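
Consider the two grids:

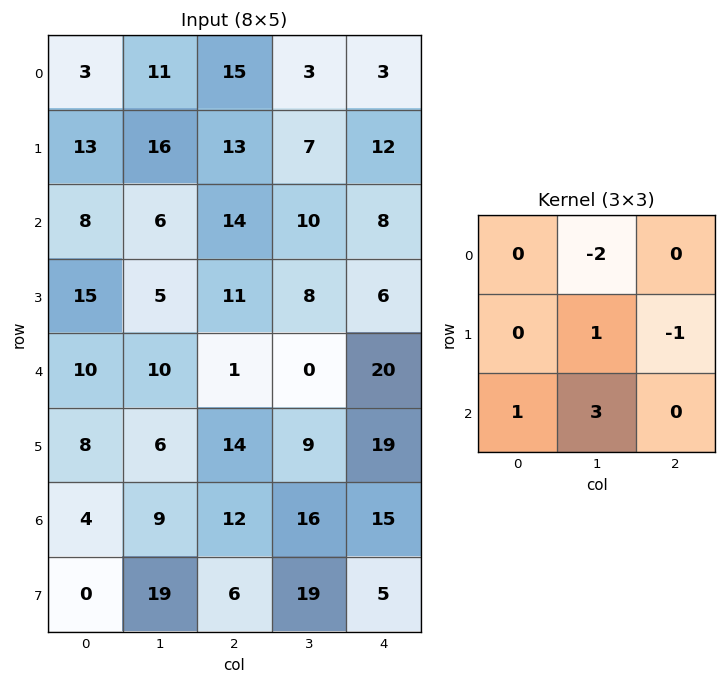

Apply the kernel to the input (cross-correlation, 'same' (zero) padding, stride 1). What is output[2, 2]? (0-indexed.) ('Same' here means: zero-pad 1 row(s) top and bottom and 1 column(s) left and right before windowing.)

16

The receptive field on the zero-padded input at this output position is [16 13 7 / 6 14 10 / 5 11 8]. Elementwise product with the kernel and sum: 13·-2 + 14·1 + 10·-1 + 5·1 + 11·3.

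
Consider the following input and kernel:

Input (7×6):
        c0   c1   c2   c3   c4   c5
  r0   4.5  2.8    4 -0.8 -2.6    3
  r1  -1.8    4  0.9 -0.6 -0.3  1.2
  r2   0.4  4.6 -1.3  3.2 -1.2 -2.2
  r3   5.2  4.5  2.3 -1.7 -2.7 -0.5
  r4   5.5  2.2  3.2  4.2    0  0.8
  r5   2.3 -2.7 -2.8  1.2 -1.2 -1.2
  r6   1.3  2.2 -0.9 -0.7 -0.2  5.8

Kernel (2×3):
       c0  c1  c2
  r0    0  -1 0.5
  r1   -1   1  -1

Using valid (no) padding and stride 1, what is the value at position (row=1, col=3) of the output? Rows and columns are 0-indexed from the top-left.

-1.3

The receptive field on the input at this output position is [-0.6 -0.3 1.2 / 3.2 -1.2 -2.2]. Elementwise product with the kernel and sum: -0.3·-1 + 1.2·0.5 + 3.2·-1 + -1.2·1 + -2.2·-1.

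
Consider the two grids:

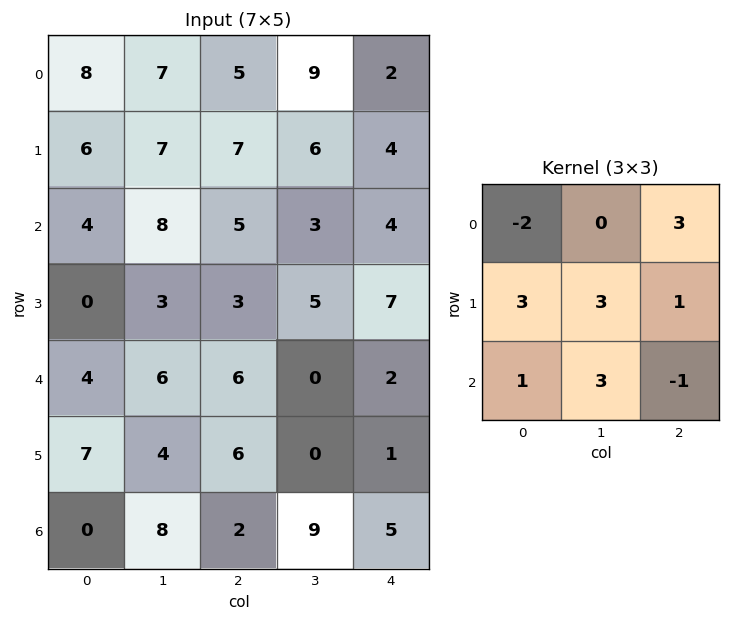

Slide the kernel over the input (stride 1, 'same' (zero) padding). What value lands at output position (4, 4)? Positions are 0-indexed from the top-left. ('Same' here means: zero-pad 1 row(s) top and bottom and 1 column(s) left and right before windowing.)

-1

The receptive field on the zero-padded input at this output position is [5 7 0 / 0 2 0 / 0 1 0]. Elementwise product with the kernel and sum: 5·-2 + 0·3 + 0·3 + 2·3 + 0·1 + 0·1 + 1·3 + 0·-1.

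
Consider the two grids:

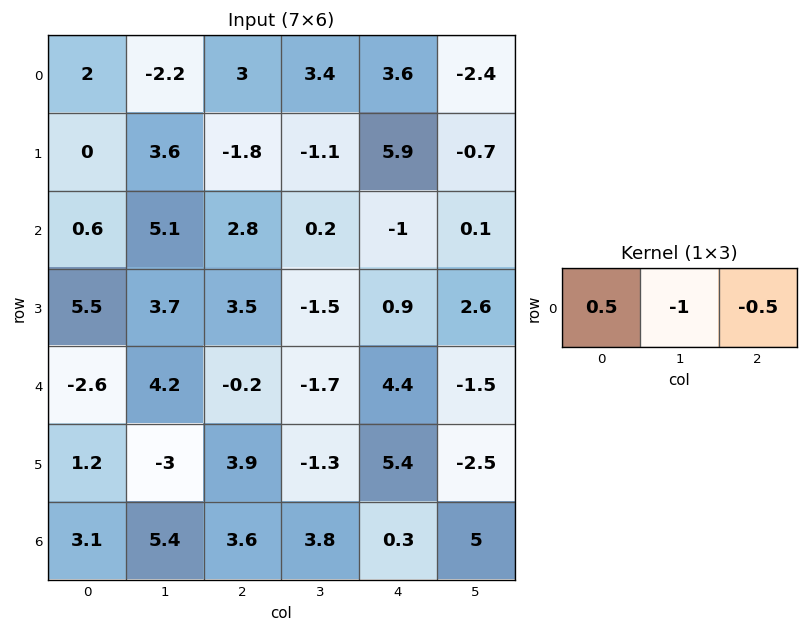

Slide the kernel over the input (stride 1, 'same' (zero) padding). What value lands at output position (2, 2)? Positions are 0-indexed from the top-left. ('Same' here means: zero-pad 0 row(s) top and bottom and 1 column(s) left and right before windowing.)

The receptive field on the zero-padded input at this output position is [5.1 2.8 0.2]. Elementwise product with the kernel and sum: 5.1·0.5 + 2.8·-1 + 0.2·-0.5.

-0.35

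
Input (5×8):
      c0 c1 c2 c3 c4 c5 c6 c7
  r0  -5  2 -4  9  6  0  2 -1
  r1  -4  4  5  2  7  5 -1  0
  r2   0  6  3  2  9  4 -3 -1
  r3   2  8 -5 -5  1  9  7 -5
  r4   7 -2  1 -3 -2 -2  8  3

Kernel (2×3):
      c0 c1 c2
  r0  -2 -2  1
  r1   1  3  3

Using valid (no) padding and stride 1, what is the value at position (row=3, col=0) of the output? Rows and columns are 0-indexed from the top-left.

-21

The receptive field on the input at this output position is [2 8 -5 / 7 -2 1]. Elementwise product with the kernel and sum: 2·-2 + 8·-2 + -5·1 + 7·1 + -2·3 + 1·3.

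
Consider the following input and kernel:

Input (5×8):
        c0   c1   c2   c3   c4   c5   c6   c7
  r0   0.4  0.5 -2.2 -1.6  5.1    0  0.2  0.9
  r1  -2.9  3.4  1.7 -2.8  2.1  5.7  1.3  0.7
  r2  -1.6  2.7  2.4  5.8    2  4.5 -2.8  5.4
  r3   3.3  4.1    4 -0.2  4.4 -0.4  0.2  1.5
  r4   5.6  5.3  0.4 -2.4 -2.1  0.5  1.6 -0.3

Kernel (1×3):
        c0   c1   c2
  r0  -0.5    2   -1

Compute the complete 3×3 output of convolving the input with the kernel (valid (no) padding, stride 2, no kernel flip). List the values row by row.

3 -7.2 -2.75
3.8 8.4 10.8
7.4 -2.9 0.45

Output[0,0]: The receptive field on the input at this output position is [0.4 0.5 -2.2]. Elementwise product with the kernel and sum: 0.4·-0.5 + 0.5·2 + -2.2·-1.
Output[0,1]: The receptive field on the input at this output position is [-2.2 -1.6 5.1]. Elementwise product with the kernel and sum: -2.2·-0.5 + -1.6·2 + 5.1·-1.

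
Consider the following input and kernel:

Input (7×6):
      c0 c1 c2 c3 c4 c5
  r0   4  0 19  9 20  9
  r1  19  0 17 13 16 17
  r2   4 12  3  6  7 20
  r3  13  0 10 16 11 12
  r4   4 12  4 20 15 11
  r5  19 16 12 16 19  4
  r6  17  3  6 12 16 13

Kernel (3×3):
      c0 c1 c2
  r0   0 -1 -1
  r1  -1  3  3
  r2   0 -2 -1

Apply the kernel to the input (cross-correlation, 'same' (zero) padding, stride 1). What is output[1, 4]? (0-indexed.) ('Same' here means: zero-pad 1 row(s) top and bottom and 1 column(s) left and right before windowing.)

23

The receptive field on the zero-padded input at this output position is [9 20 9 / 13 16 17 / 6 7 20]. Elementwise product with the kernel and sum: 20·-1 + 9·-1 + 13·-1 + 16·3 + 17·3 + 7·-2 + 20·-1.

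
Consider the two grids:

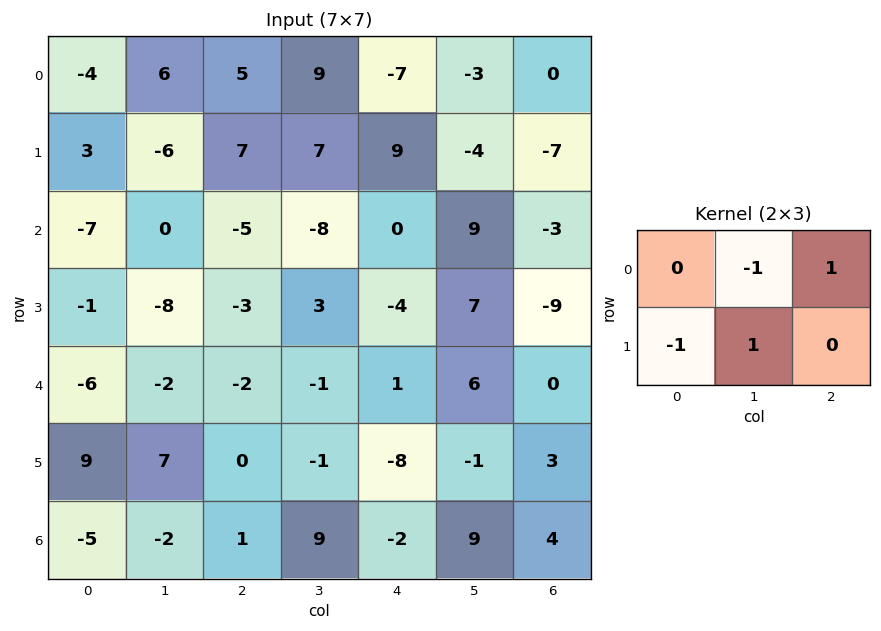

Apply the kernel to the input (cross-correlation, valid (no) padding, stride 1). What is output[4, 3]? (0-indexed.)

The receptive field on the input at this output position is [-1 1 6 / -1 -8 -1]. Elementwise product with the kernel and sum: 1·-1 + 6·1 + -1·-1 + -8·1.

-2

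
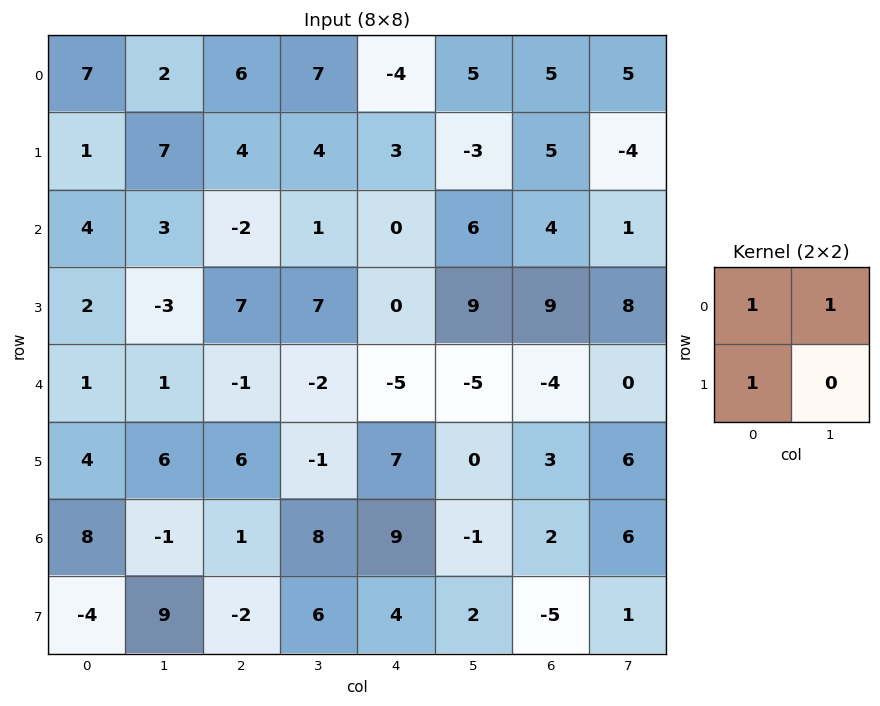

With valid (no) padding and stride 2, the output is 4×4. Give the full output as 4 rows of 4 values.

Output[0,0]: The receptive field on the input at this output position is [7 2 / 1 7]. Elementwise product with the kernel and sum: 7·1 + 2·1 + 1·1.

10 17 4 15
9 6 6 14
6 3 -3 -1
3 7 12 3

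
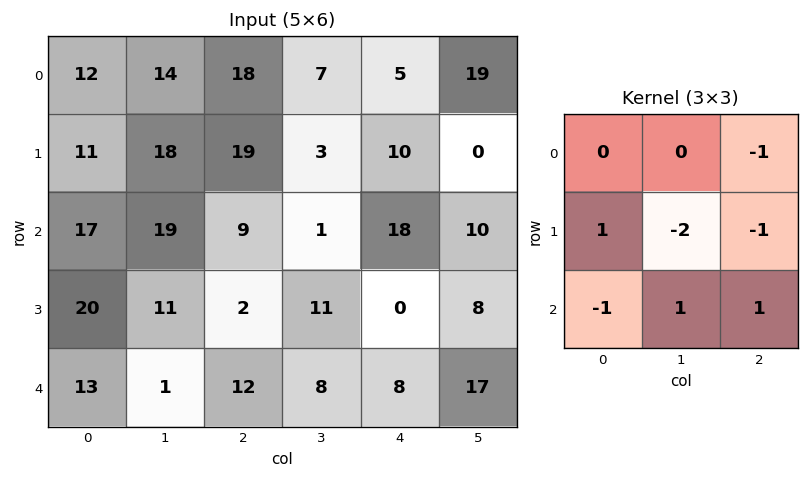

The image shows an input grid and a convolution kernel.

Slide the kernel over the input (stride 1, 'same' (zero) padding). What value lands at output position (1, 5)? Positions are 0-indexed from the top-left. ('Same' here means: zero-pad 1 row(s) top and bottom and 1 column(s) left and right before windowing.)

2

The receptive field on the zero-padded input at this output position is [5 19 0 / 10 0 0 / 18 10 0]. Elementwise product with the kernel and sum: 0·-1 + 10·1 + 0·-2 + 0·-1 + 18·-1 + 10·1 + 0·1.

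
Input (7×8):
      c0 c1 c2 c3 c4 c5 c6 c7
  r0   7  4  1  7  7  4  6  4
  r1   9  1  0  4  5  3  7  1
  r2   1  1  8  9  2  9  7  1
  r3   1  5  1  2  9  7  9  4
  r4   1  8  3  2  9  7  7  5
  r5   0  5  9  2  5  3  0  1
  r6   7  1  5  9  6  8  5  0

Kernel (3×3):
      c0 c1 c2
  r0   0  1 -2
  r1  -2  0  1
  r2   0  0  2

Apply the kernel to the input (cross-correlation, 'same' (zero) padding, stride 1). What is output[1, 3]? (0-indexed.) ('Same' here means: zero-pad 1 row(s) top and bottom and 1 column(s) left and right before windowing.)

The receptive field on the zero-padded input at this output position is [1 7 7 / 0 4 5 / 8 9 2]. Elementwise product with the kernel and sum: 7·1 + 7·-2 + 0·-2 + 5·1 + 2·2.

2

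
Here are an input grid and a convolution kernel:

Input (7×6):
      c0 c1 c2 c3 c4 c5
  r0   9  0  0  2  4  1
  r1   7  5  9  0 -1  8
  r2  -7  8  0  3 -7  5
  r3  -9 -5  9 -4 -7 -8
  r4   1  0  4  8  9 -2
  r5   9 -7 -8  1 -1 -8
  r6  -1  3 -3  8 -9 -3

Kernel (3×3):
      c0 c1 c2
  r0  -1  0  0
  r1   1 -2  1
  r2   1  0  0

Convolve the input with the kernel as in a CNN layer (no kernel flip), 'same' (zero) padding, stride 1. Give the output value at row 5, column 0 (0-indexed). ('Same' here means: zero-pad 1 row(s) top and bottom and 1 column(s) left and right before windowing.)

-25

The receptive field on the zero-padded input at this output position is [0 1 0 / 0 9 -7 / 0 -1 3]. Elementwise product with the kernel and sum: 0·-1 + 0·1 + 9·-2 + -7·1 + 0·1.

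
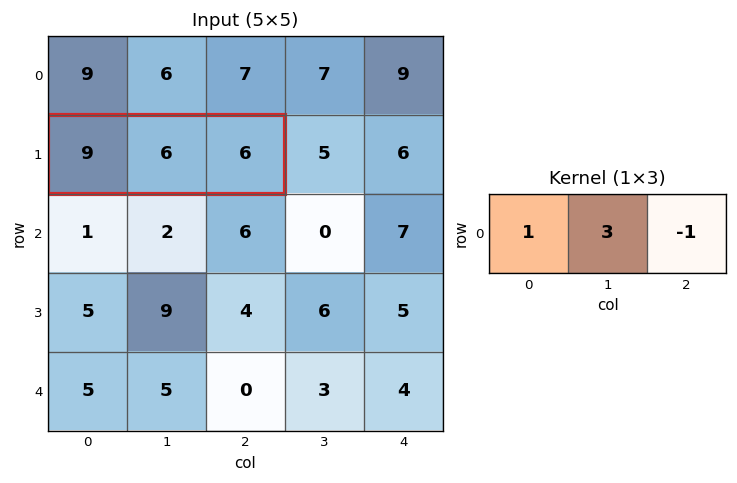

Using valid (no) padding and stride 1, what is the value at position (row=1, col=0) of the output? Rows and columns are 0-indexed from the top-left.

21

The receptive field on the input at this output position is [9 6 6]. Elementwise product with the kernel and sum: 9·1 + 6·3 + 6·-1.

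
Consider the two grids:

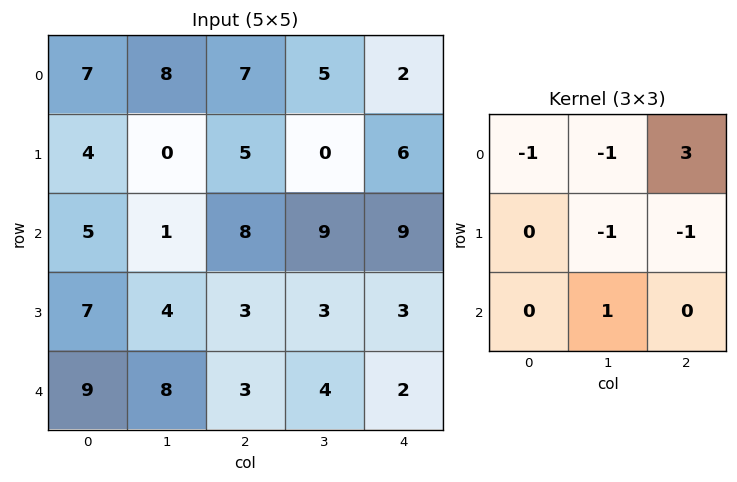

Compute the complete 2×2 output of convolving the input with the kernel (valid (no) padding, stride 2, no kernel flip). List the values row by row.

2 -3
19 8

Output[0,0]: The receptive field on the input at this output position is [7 8 7 / 4 0 5 / 5 1 8]. Elementwise product with the kernel and sum: 7·-1 + 8·-1 + 7·3 + 0·-1 + 5·-1 + 1·1.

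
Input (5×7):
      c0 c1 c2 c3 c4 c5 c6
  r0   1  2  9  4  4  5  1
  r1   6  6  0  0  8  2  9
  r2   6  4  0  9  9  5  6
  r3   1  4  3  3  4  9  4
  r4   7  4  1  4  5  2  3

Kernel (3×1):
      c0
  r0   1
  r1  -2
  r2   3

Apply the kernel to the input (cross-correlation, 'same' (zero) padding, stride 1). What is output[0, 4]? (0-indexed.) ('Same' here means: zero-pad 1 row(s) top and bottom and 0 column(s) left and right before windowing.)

16

The receptive field on the zero-padded input at this output position is [0 / 4 / 8]. Elementwise product with the kernel and sum: 0·1 + 4·-2 + 8·3.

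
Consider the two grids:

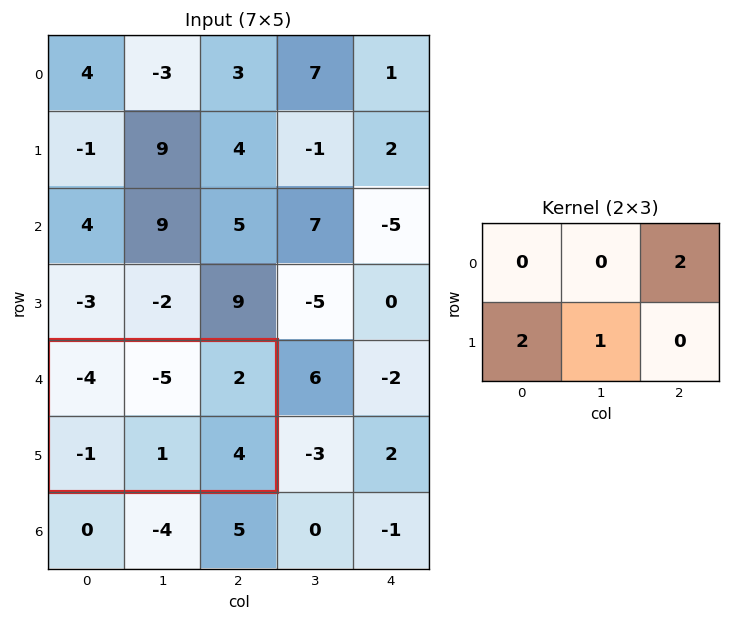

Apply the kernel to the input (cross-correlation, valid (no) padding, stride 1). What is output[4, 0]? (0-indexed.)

3

The receptive field on the input at this output position is [-4 -5 2 / -1 1 4]. Elementwise product with the kernel and sum: 2·2 + -1·2 + 1·1.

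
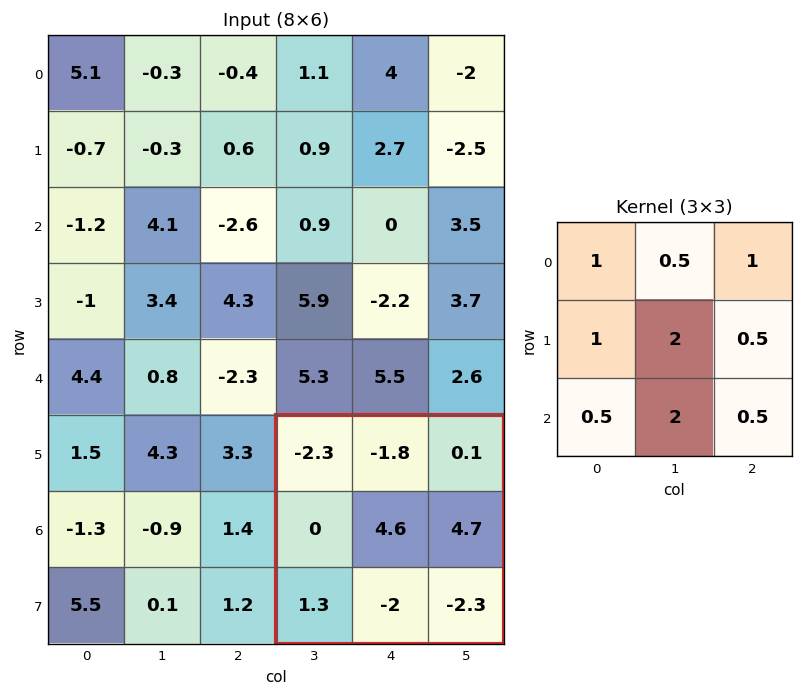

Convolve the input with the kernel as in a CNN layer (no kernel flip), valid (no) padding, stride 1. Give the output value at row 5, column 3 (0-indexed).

3.95

The receptive field on the input at this output position is [-2.3 -1.8 0.1 / 0 4.6 4.7 / 1.3 -2 -2.3]. Elementwise product with the kernel and sum: -2.3·1 + -1.8·0.5 + 0.1·1 + 0·1 + 4.6·2 + 4.7·0.5 + 1.3·0.5 + -2·2 + -2.3·0.5.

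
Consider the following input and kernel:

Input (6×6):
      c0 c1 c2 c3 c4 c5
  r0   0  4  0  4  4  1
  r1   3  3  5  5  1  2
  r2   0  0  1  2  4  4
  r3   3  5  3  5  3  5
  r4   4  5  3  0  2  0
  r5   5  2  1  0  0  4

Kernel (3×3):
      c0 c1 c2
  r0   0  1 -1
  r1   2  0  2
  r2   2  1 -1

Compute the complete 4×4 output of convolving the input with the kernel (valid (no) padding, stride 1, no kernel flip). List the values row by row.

Output[0,0]: The receptive field on the input at this output position is [0 4 0 / 3 3 5 / 0 0 1]. Elementwise product with the kernel and sum: 4·1 + 0·-1 + 3·2 + 5·2 + 0·2 + 0·1 + 1·-1.
Output[0,1]: The receptive field on the input at this output position is [4 0 4 / 3 5 5 / 0 1 2]. Elementwise product with the kernel and sum: 0·1 + 4·-1 + 3·2 + 5·2 + 0·2 + 1·1 + 2·-1.

19 11 12 21
8 12 22 19
21 32 14 22
27 13 14 -6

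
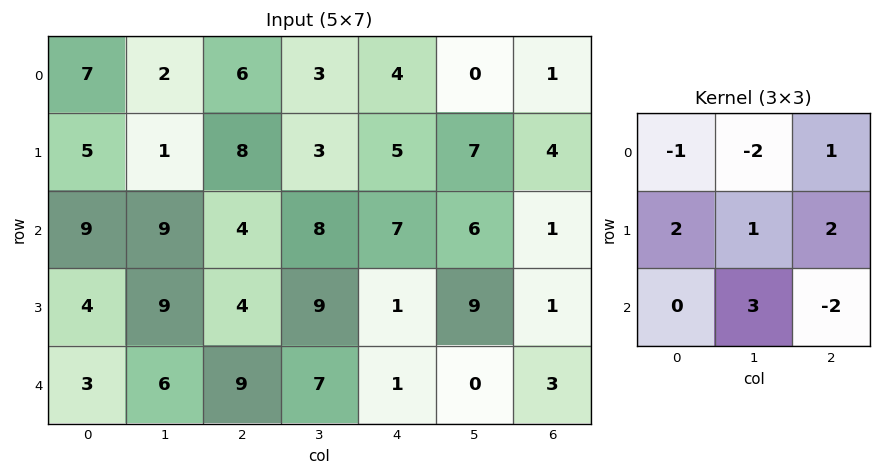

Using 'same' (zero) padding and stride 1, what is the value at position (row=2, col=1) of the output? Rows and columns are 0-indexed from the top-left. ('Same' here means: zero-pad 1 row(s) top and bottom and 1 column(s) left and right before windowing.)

55

The receptive field on the zero-padded input at this output position is [5 1 8 / 9 9 4 / 4 9 4]. Elementwise product with the kernel and sum: 5·-1 + 1·-2 + 8·1 + 9·2 + 9·1 + 4·2 + 9·3 + 4·-2.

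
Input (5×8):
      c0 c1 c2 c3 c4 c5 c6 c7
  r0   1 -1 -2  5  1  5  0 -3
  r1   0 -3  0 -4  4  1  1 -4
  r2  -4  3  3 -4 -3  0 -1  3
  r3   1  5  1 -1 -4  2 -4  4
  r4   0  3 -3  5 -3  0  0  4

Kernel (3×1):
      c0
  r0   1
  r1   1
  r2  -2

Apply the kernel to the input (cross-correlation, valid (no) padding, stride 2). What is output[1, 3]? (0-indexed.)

The receptive field on the input at this output position is [-1 / -4 / 0]. Elementwise product with the kernel and sum: -1·1 + -4·1 + 0·-2.

-5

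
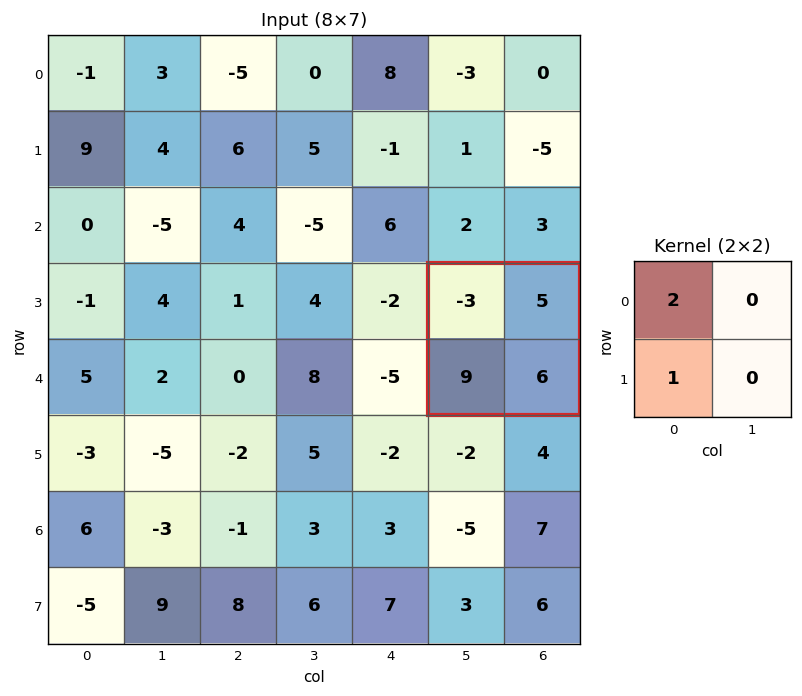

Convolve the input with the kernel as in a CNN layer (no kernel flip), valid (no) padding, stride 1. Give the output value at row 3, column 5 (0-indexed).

The receptive field on the input at this output position is [-3 5 / 9 6]. Elementwise product with the kernel and sum: -3·2 + 9·1.

3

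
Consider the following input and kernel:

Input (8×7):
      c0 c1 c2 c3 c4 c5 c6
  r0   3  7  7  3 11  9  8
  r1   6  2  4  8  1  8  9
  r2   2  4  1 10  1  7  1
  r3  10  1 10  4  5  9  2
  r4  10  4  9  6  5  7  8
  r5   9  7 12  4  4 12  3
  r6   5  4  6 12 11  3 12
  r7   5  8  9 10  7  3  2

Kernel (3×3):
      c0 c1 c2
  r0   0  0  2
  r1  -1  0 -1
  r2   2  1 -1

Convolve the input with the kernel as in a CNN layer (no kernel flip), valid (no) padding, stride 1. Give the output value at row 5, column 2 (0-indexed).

12

The receptive field on the input at this output position is [12 4 4 / 6 12 11 / 9 10 7]. Elementwise product with the kernel and sum: 4·2 + 6·-1 + 11·-1 + 9·2 + 10·1 + 7·-1.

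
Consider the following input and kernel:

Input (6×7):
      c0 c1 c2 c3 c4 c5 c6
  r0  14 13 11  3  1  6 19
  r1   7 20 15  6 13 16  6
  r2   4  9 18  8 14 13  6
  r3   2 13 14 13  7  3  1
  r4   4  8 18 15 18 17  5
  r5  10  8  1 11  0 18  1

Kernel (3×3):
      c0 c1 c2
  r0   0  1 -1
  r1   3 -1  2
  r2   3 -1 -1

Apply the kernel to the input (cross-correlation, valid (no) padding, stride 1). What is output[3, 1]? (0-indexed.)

49

The receptive field on the input at this output position is [13 14 13 / 8 18 15 / 8 1 11]. Elementwise product with the kernel and sum: 14·1 + 13·-1 + 8·3 + 18·-1 + 15·2 + 8·3 + 1·-1 + 11·-1.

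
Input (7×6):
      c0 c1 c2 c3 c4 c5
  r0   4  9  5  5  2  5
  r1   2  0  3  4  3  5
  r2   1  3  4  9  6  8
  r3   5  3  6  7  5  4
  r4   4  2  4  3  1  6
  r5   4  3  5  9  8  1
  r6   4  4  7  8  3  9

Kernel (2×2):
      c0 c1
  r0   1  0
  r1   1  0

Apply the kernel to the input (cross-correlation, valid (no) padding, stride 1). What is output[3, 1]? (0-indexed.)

The receptive field on the input at this output position is [3 6 / 2 4]. Elementwise product with the kernel and sum: 3·1 + 2·1.

5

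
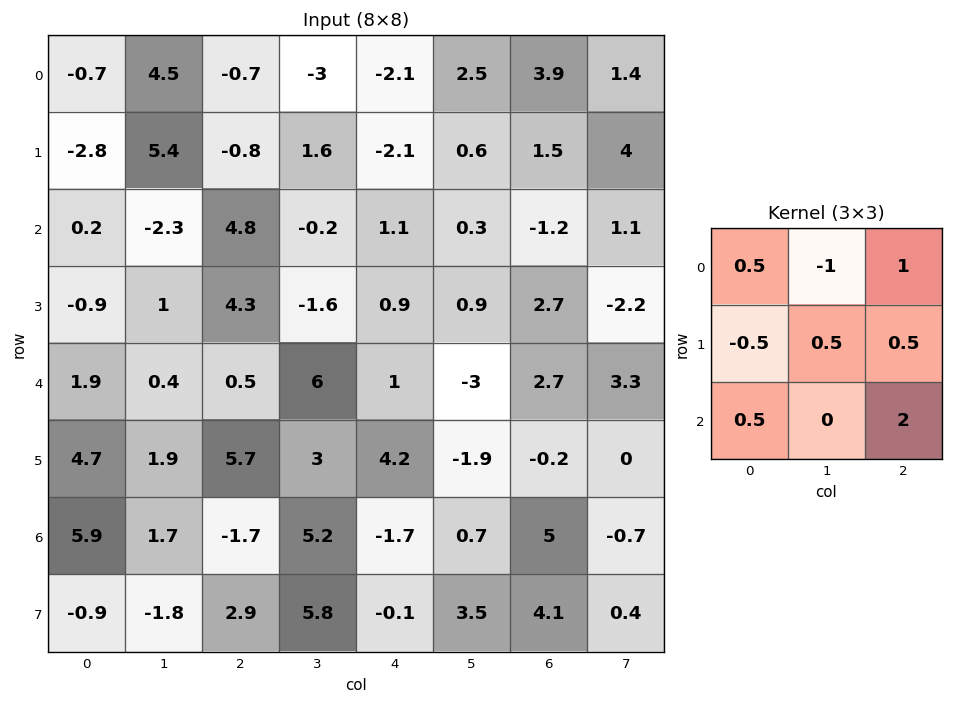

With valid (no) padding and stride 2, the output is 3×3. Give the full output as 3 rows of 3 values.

7.85 5.3 0.6
12.25 3.45 6.3
2.05 -8.25 12.2

Output[0,0]: The receptive field on the input at this output position is [-0.7 4.5 -0.7 / -2.8 5.4 -0.8 / 0.2 -2.3 4.8]. Elementwise product with the kernel and sum: -0.7·0.5 + 4.5·-1 + -0.7·1 + -2.8·-0.5 + 5.4·0.5 + -0.8·0.5 + 0.2·0.5 + 4.8·2.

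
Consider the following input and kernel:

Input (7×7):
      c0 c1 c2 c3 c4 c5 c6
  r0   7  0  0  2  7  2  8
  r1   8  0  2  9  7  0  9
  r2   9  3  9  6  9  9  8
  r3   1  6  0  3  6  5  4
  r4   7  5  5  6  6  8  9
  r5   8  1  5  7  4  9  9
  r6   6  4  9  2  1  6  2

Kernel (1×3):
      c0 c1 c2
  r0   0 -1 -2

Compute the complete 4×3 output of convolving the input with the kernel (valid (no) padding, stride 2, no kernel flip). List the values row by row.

0 -16 -18
-21 -24 -25
-15 -18 -26
-22 -4 -10

Output[0,0]: The receptive field on the input at this output position is [7 0 0]. Elementwise product with the kernel and sum: 0·-1 + 0·-2.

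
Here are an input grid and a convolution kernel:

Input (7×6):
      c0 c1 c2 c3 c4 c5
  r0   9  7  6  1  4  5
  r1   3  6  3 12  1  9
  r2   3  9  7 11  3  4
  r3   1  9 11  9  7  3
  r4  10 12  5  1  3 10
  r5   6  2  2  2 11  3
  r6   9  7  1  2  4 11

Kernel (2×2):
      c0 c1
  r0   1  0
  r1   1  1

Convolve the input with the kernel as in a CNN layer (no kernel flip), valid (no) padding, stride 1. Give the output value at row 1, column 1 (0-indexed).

The receptive field on the input at this output position is [6 3 / 9 7]. Elementwise product with the kernel and sum: 6·1 + 9·1 + 7·1.

22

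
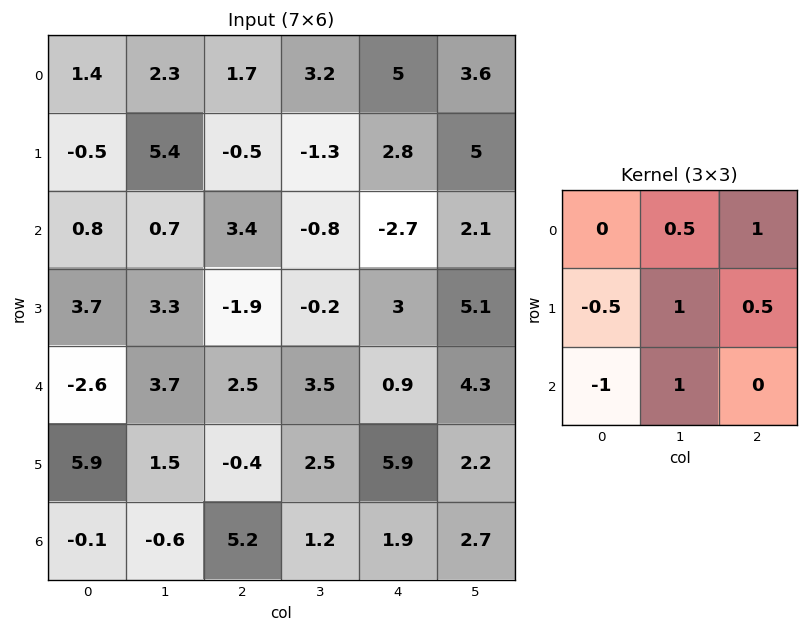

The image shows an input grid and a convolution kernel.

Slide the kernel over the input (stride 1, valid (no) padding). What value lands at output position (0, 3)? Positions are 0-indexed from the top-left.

The receptive field on the input at this output position is [3.2 5 3.6 / -1.3 2.8 5 / -0.8 -2.7 2.1]. Elementwise product with the kernel and sum: 5·0.5 + 3.6·1 + -1.3·-0.5 + 2.8·1 + 5·0.5 + -0.8·-1 + -2.7·1.

10.15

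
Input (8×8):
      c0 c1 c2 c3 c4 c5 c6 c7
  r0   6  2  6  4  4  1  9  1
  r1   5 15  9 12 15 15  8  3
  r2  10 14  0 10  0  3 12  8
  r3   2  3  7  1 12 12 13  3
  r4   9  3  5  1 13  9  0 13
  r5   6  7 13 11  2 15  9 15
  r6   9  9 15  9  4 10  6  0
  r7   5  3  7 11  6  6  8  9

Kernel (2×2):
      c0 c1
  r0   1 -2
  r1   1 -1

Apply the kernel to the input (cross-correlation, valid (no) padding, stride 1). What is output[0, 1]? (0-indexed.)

The receptive field on the input at this output position is [2 6 / 15 9]. Elementwise product with the kernel and sum: 2·1 + 6·-2 + 15·1 + 9·-1.

-4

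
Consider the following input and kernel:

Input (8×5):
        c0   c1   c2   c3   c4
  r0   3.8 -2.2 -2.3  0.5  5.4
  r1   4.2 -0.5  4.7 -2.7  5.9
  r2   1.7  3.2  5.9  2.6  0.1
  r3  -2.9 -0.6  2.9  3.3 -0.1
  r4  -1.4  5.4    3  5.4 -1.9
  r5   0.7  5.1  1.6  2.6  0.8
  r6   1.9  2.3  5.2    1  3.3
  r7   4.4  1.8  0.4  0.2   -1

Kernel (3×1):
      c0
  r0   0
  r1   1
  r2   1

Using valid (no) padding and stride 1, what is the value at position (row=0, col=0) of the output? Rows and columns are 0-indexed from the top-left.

5.9

The receptive field on the input at this output position is [3.8 / 4.2 / 1.7]. Elementwise product with the kernel and sum: 4.2·1 + 1.7·1.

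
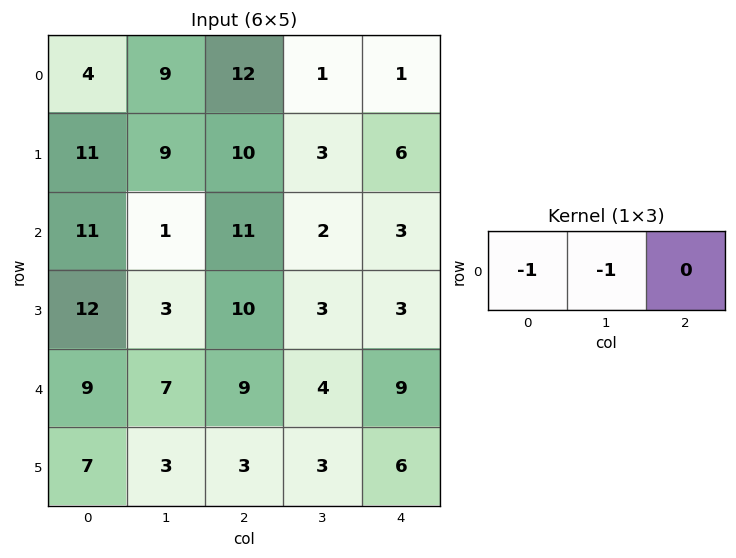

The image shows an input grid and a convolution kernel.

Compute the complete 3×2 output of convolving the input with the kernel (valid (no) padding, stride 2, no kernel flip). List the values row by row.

Output[0,0]: The receptive field on the input at this output position is [4 9 12]. Elementwise product with the kernel and sum: 4·-1 + 9·-1.
Output[0,1]: The receptive field on the input at this output position is [12 1 1]. Elementwise product with the kernel and sum: 12·-1 + 1·-1.

-13 -13
-12 -13
-16 -13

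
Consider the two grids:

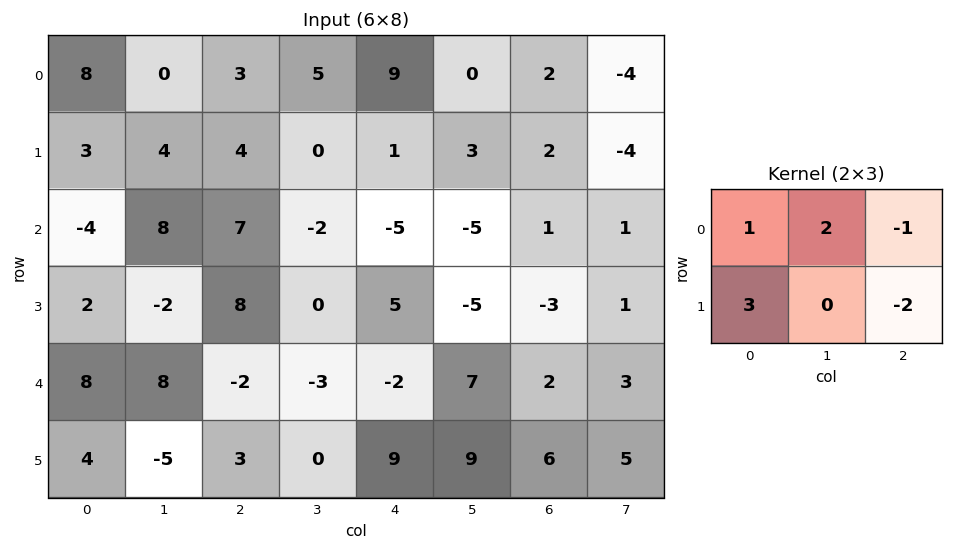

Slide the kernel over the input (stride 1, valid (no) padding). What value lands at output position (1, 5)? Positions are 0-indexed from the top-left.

-6

The receptive field on the input at this output position is [3 2 -4 / -5 1 1]. Elementwise product with the kernel and sum: 3·1 + 2·2 + -4·-1 + -5·3 + 1·-2.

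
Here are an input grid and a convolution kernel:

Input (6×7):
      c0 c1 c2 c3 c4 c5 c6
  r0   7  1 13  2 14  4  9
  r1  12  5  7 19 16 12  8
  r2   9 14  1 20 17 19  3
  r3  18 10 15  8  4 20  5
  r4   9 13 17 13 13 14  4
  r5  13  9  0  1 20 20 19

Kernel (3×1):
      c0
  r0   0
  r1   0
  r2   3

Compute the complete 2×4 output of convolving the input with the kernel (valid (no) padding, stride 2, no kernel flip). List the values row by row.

27 3 51 9
27 51 39 12

Output[0,0]: The receptive field on the input at this output position is [7 / 12 / 9]. Elementwise product with the kernel and sum: 9·3.
Output[0,1]: The receptive field on the input at this output position is [13 / 7 / 1]. Elementwise product with the kernel and sum: 1·3.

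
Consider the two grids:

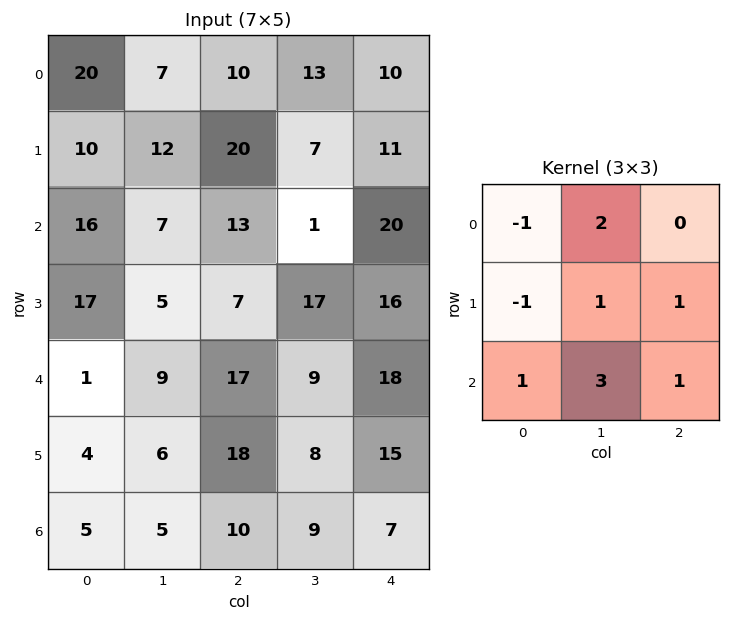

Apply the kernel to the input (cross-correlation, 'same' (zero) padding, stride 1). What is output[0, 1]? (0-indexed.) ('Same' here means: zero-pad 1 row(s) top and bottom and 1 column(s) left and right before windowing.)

The receptive field on the zero-padded input at this output position is [0 0 0 / 20 7 10 / 10 12 20]. Elementwise product with the kernel and sum: 0·-1 + 0·2 + 20·-1 + 7·1 + 10·1 + 10·1 + 12·3 + 20·1.

63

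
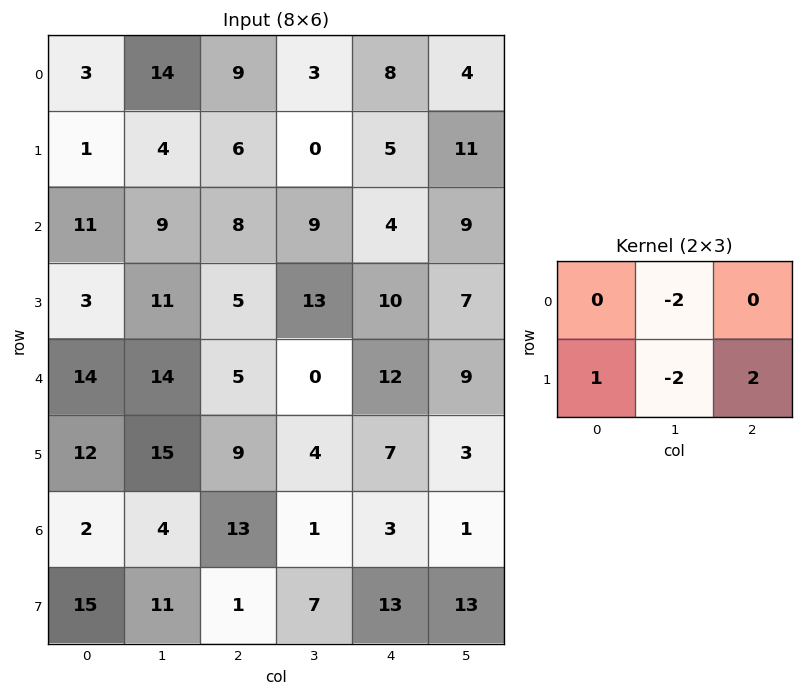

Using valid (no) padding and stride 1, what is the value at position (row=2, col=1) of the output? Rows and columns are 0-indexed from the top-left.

11

The receptive field on the input at this output position is [9 8 9 / 11 5 13]. Elementwise product with the kernel and sum: 8·-2 + 11·1 + 5·-2 + 13·2.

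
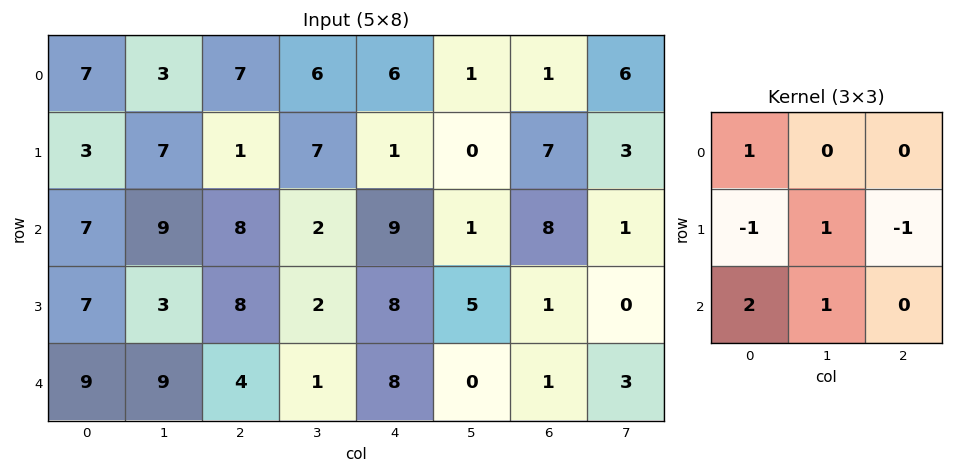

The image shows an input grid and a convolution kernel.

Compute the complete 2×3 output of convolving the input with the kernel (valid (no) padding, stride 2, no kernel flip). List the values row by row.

Output[0,0]: The receptive field on the input at this output position is [7 3 7 / 3 7 1 / 7 9 8]. Elementwise product with the kernel and sum: 7·1 + 3·-1 + 7·1 + 1·-1 + 7·2 + 9·1.
Output[0,1]: The receptive field on the input at this output position is [7 6 6 / 1 7 1 / 8 2 9]. Elementwise product with the kernel and sum: 7·1 + 1·-1 + 7·1 + 1·-1 + 8·2 + 2·1.

33 30 17
22 3 21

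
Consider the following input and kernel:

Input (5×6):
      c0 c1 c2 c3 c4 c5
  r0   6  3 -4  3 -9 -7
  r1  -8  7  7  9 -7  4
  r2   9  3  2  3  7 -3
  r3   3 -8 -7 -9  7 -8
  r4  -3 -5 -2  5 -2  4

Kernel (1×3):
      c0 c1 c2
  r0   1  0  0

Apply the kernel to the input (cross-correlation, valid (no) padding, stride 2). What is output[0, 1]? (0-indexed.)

-4

The receptive field on the input at this output position is [-4 3 -9]. Elementwise product with the kernel and sum: -4·1.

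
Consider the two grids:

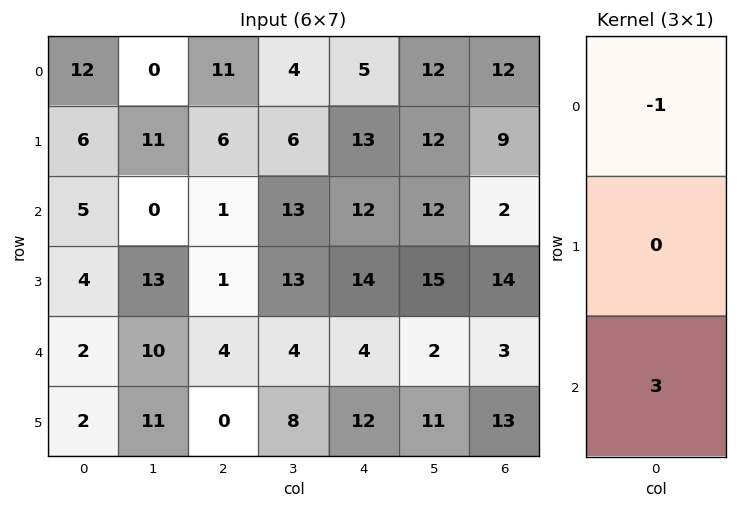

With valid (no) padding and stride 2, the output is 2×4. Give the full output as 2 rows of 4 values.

3 -8 31 -6
1 11 0 7

Output[0,0]: The receptive field on the input at this output position is [12 / 6 / 5]. Elementwise product with the kernel and sum: 12·-1 + 5·3.
Output[0,1]: The receptive field on the input at this output position is [11 / 6 / 1]. Elementwise product with the kernel and sum: 11·-1 + 1·3.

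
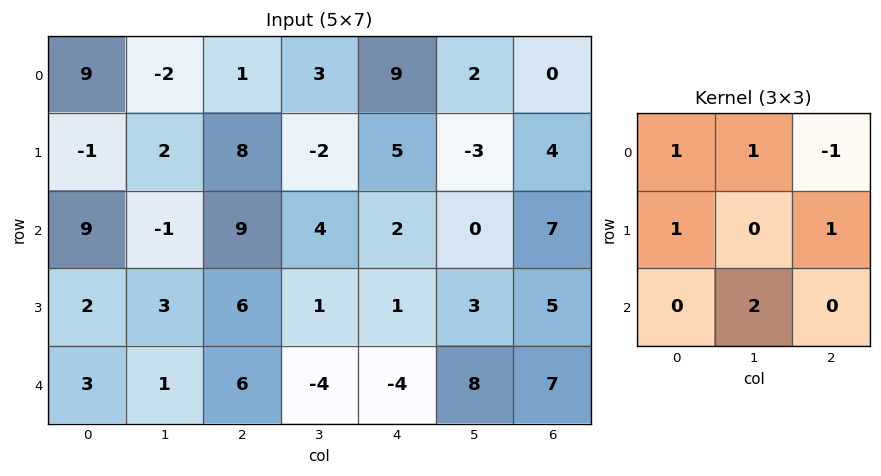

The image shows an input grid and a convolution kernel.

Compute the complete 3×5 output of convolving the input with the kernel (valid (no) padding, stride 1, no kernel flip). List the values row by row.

11 14 16 9 20
17 27 14 12 13
9 20 10 2 17

Output[0,0]: The receptive field on the input at this output position is [9 -2 1 / -1 2 8 / 9 -1 9]. Elementwise product with the kernel and sum: 9·1 + -2·1 + 1·-1 + -1·1 + 8·1 + -1·2.
Output[0,1]: The receptive field on the input at this output position is [-2 1 3 / 2 8 -2 / -1 9 4]. Elementwise product with the kernel and sum: -2·1 + 1·1 + 3·-1 + 2·1 + -2·1 + 9·2.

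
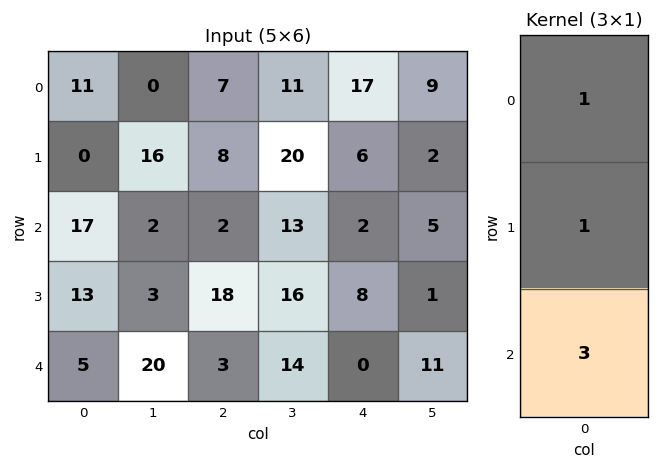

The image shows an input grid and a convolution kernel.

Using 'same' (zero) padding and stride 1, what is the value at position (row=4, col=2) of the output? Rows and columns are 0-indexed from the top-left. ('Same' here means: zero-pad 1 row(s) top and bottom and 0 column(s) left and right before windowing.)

The receptive field on the zero-padded input at this output position is [18 / 3 / 0]. Elementwise product with the kernel and sum: 18·1 + 3·1 + 0·3.

21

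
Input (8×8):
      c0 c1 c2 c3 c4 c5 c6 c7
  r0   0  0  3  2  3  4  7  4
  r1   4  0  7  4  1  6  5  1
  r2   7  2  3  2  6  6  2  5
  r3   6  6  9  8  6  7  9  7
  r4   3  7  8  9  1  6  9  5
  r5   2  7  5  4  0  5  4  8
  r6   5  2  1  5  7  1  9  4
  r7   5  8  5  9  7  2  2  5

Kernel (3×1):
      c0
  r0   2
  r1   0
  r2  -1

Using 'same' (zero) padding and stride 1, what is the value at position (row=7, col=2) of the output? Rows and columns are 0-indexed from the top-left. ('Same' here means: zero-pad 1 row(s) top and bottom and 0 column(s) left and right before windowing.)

The receptive field on the zero-padded input at this output position is [1 / 5 / 0]. Elementwise product with the kernel and sum: 1·2 + 0·-1.

2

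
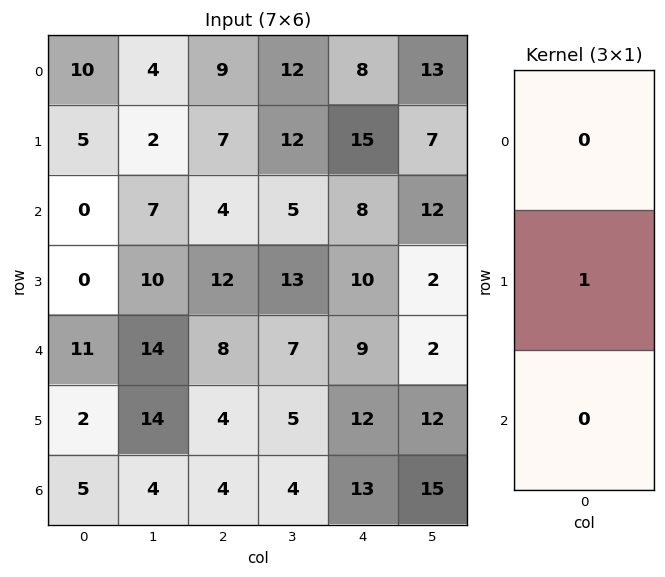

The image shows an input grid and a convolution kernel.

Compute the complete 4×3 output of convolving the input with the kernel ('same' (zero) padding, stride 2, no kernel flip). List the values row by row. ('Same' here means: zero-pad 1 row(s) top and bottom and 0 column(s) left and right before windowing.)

Output[0,0]: The receptive field on the zero-padded input at this output position is [0 / 10 / 5]. Elementwise product with the kernel and sum: 10·1.
Output[0,1]: The receptive field on the zero-padded input at this output position is [0 / 9 / 7]. Elementwise product with the kernel and sum: 9·1.

10 9 8
0 4 8
11 8 9
5 4 13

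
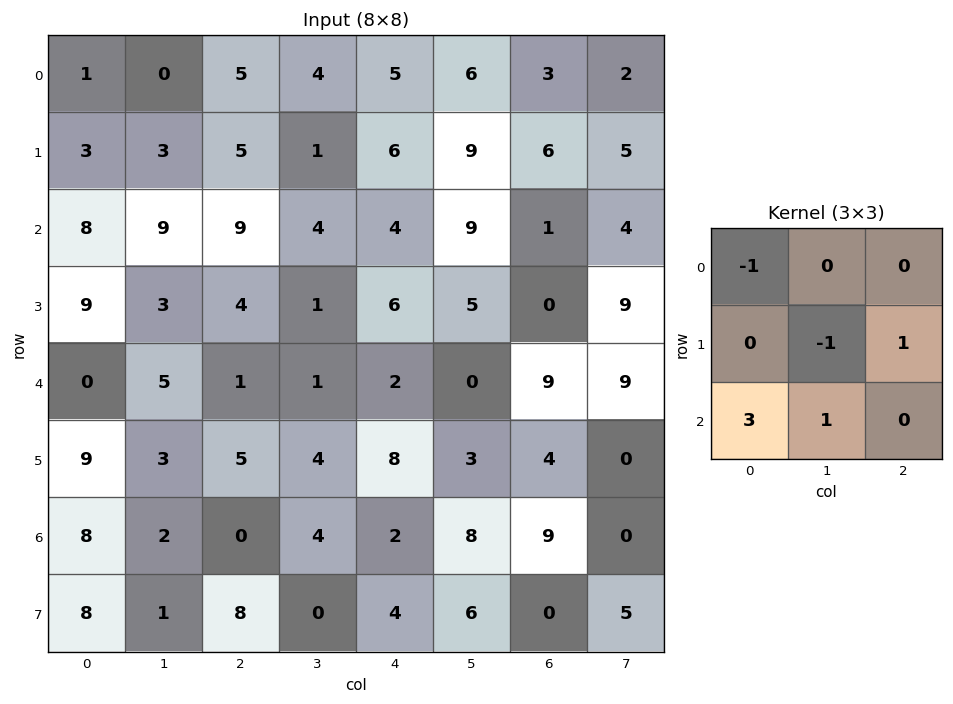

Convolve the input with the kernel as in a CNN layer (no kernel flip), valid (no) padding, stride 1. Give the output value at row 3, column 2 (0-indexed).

The receptive field on the input at this output position is [4 1 6 / 1 1 2 / 5 4 8]. Elementwise product with the kernel and sum: 4·-1 + 1·-1 + 2·1 + 5·3 + 4·1.

16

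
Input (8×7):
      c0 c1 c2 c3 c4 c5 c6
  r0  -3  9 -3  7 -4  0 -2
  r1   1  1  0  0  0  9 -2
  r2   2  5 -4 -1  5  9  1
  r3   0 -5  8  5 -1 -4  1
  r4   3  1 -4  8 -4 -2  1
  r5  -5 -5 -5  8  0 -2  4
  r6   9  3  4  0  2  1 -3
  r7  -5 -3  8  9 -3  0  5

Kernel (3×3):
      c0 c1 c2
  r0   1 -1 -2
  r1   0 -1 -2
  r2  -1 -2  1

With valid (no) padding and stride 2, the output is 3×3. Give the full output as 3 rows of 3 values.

Output[0,0]: The receptive field on the input at this output position is [-3 9 -3 / 1 1 0 / 2 5 -4]. Elementwise product with the kernel and sum: -3·1 + 9·-1 + -3·-2 + 1·-1 + 0·-2 + 2·-1 + 5·-2 + -4·1.

-23 9 -27
-15 -32 5
14 -14 -17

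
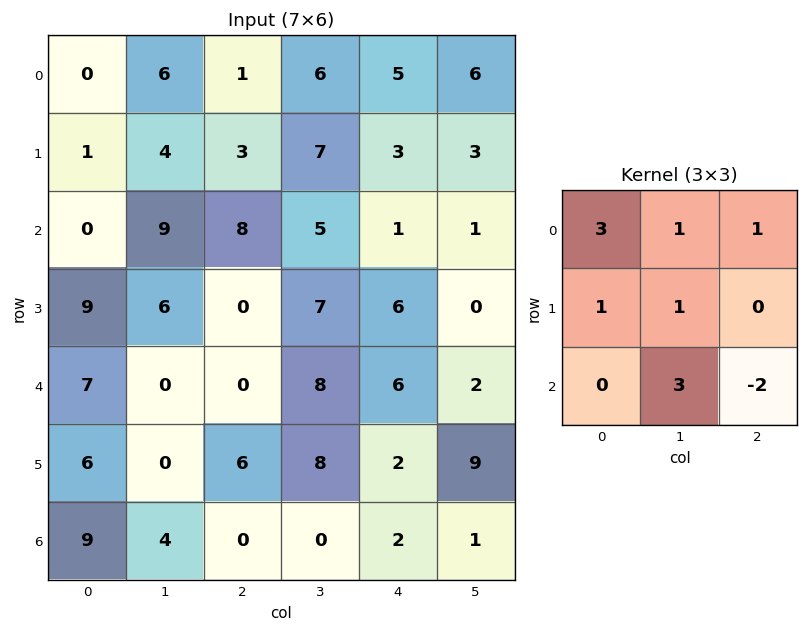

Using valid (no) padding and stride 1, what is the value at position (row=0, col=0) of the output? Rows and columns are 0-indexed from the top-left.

The receptive field on the input at this output position is [0 6 1 / 1 4 3 / 0 9 8]. Elementwise product with the kernel and sum: 0·3 + 6·1 + 1·1 + 1·1 + 4·1 + 9·3 + 8·-2.

23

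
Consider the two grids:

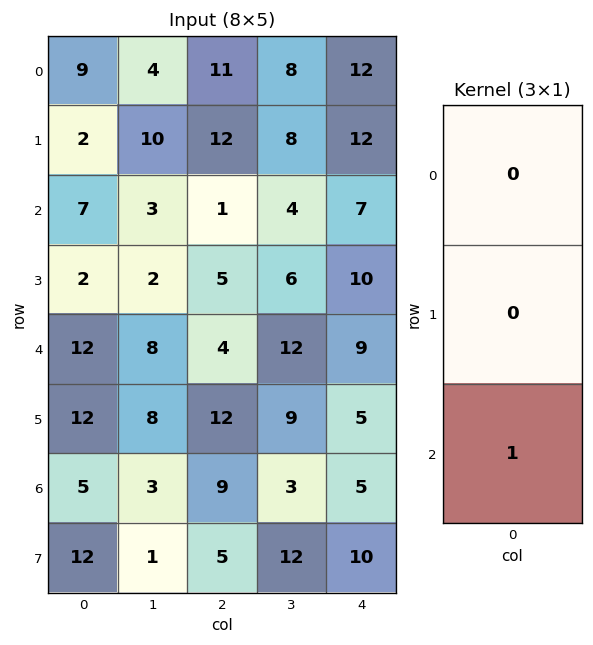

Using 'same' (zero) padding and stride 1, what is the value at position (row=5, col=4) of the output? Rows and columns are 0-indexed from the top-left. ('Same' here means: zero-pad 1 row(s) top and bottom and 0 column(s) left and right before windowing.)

The receptive field on the zero-padded input at this output position is [9 / 5 / 5]. Elementwise product with the kernel and sum: 5·1.

5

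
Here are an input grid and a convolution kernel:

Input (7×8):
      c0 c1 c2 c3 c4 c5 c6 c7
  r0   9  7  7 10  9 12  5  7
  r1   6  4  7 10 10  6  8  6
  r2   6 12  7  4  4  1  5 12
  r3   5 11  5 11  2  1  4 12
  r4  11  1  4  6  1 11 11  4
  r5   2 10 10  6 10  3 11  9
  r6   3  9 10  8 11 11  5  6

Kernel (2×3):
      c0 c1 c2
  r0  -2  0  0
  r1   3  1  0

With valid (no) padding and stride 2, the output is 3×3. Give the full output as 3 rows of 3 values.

4 17 18
14 12 -1
-6 28 31

Output[0,0]: The receptive field on the input at this output position is [9 7 7 / 6 4 7]. Elementwise product with the kernel and sum: 9·-2 + 6·3 + 4·1.
Output[0,1]: The receptive field on the input at this output position is [7 10 9 / 7 10 10]. Elementwise product with the kernel and sum: 7·-2 + 7·3 + 10·1.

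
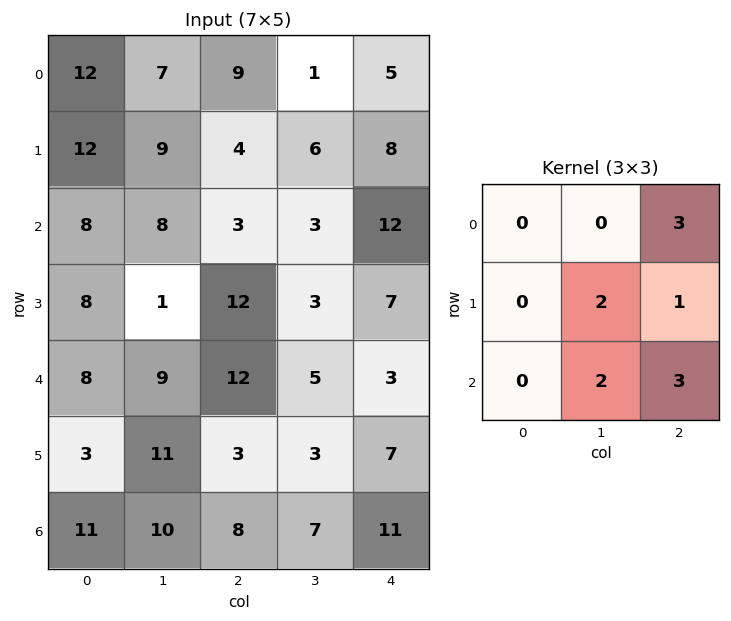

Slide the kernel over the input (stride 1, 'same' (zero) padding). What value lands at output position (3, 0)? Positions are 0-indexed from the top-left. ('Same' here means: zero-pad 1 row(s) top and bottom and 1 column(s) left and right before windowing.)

The receptive field on the zero-padded input at this output position is [0 8 8 / 0 8 1 / 0 8 9]. Elementwise product with the kernel and sum: 8·3 + 8·2 + 1·1 + 8·2 + 9·3.

84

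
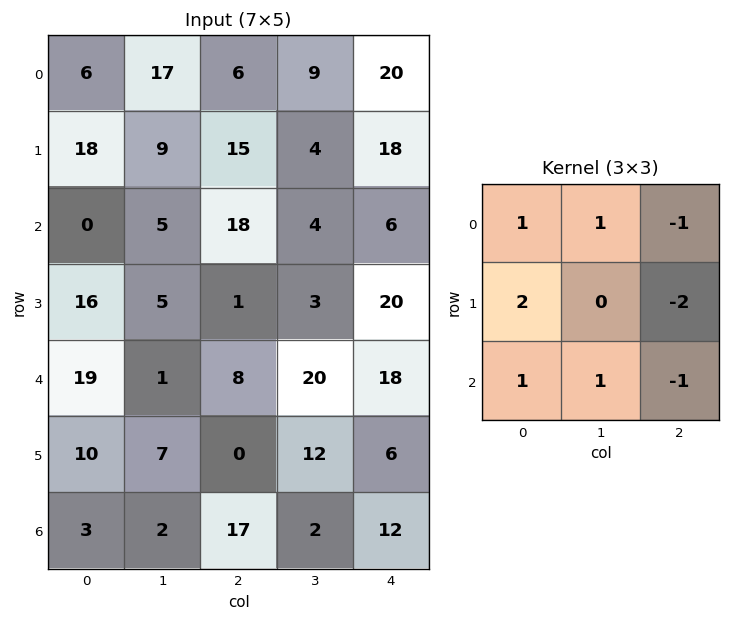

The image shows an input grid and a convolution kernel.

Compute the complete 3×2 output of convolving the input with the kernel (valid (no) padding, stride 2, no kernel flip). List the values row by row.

Output[0,0]: The receptive field on the input at this output position is [6 17 6 / 18 9 15 / 0 5 18]. Elementwise product with the kernel and sum: 6·1 + 17·1 + 6·-1 + 18·2 + 15·-2 + 0·1 + 5·1 + 18·-1.

10 5
29 -12
20 5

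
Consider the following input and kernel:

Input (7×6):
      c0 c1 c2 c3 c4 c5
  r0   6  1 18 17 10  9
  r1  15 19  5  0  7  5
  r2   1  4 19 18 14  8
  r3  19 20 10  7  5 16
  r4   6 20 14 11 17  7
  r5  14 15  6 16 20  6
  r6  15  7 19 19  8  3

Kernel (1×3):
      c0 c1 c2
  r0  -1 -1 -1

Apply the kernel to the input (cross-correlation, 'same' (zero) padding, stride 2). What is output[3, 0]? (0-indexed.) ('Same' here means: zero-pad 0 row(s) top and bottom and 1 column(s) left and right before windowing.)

-22

The receptive field on the zero-padded input at this output position is [0 15 7]. Elementwise product with the kernel and sum: 0·-1 + 15·-1 + 7·-1.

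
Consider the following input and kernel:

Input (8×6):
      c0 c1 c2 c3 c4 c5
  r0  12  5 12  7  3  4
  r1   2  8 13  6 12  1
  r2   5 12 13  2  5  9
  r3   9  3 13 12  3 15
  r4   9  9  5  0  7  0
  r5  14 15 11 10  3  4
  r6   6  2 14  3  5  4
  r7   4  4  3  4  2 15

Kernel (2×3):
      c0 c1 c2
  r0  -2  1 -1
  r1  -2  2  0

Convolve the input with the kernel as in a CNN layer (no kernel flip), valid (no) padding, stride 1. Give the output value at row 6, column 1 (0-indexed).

5

The receptive field on the input at this output position is [2 14 3 / 4 3 4]. Elementwise product with the kernel and sum: 2·-2 + 14·1 + 3·-1 + 4·-2 + 3·2.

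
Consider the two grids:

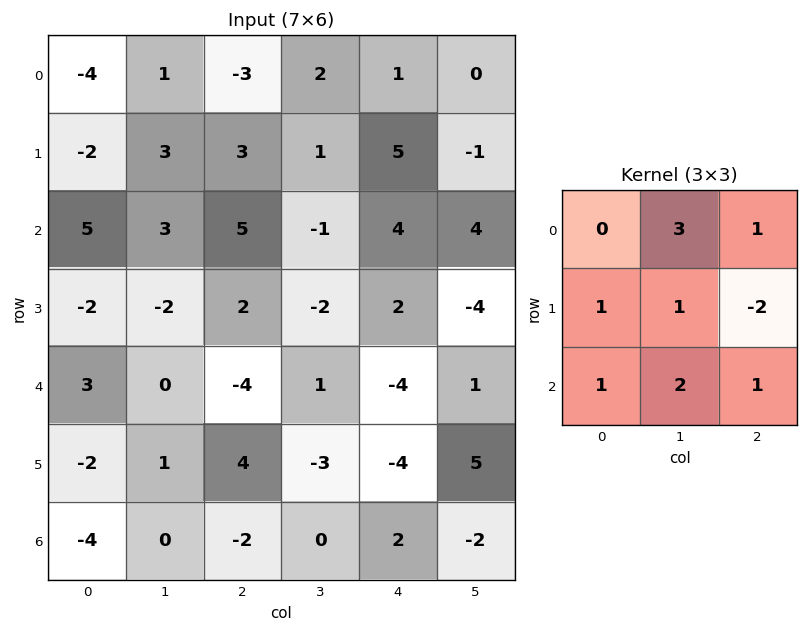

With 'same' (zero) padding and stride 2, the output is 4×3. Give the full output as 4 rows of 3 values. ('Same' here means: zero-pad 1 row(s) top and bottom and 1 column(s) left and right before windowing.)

-7 4 13
-10 20 7
-8 4 -9
-9 7 -1

Output[0,0]: The receptive field on the zero-padded input at this output position is [0 0 0 / 0 -4 1 / 0 -2 3]. Elementwise product with the kernel and sum: 0·3 + 0·1 + 0·1 + -4·1 + 1·-2 + 0·1 + -2·2 + 3·1.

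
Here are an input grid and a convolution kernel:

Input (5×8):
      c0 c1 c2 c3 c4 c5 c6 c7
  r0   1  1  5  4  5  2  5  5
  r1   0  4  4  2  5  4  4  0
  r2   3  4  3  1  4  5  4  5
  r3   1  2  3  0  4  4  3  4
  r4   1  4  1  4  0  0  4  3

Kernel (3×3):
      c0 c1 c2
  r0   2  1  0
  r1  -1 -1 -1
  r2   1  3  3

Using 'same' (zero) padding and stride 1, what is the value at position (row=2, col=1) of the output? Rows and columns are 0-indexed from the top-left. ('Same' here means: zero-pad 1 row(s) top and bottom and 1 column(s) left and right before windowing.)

The receptive field on the zero-padded input at this output position is [0 4 4 / 3 4 3 / 1 2 3]. Elementwise product with the kernel and sum: 0·2 + 4·1 + 3·-1 + 4·-1 + 3·-1 + 1·1 + 2·3 + 3·3.

10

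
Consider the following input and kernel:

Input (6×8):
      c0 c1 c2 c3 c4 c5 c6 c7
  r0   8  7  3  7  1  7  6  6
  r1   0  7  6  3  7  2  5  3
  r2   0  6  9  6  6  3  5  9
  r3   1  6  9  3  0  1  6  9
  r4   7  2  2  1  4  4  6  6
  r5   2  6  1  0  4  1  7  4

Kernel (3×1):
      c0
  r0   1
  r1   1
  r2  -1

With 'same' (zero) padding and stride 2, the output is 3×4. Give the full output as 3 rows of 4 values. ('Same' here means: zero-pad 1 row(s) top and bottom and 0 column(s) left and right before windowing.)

8 -3 -6 1
-1 6 13 4
6 10 0 5

Output[0,0]: The receptive field on the zero-padded input at this output position is [0 / 8 / 0]. Elementwise product with the kernel and sum: 0·1 + 8·1 + 0·-1.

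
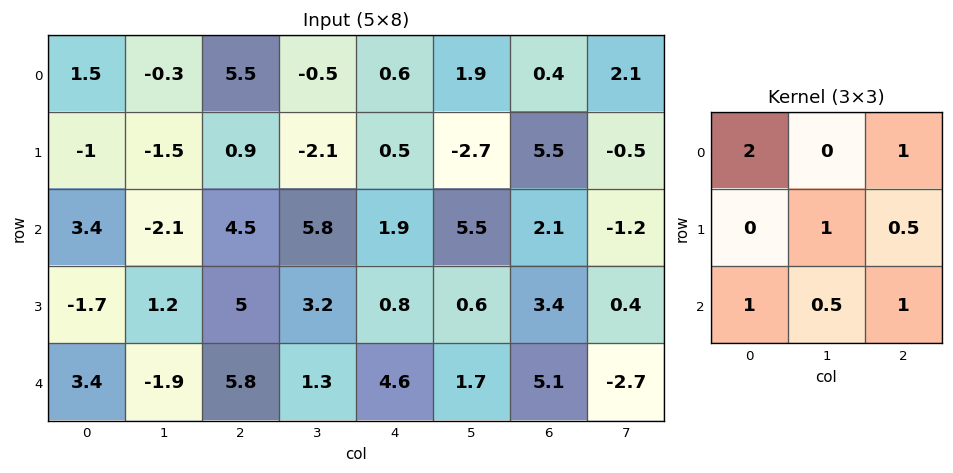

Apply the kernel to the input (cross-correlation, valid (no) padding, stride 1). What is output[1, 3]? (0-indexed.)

The receptive field on the input at this output position is [-2.1 0.5 -2.7 / 5.8 1.9 5.5 / 3.2 0.8 0.6]. Elementwise product with the kernel and sum: -2.1·2 + -2.7·1 + 1.9·1 + 5.5·0.5 + 3.2·1 + 0.8·0.5 + 0.6·1.

1.95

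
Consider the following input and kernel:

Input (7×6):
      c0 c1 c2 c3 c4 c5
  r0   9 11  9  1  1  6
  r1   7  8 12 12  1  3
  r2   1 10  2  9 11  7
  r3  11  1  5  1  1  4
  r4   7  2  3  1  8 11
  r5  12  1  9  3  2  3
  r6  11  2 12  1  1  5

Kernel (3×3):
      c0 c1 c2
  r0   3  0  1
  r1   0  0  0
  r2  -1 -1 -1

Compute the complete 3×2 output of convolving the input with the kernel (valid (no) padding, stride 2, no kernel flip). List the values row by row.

Output[0,0]: The receptive field on the input at this output position is [9 11 9 / 7 8 12 / 1 10 2]. Elementwise product with the kernel and sum: 9·3 + 9·1 + 1·-1 + 10·-1 + 2·-1.
Output[0,1]: The receptive field on the input at this output position is [9 1 1 / 12 12 1 / 2 9 11]. Elementwise product with the kernel and sum: 9·3 + 1·1 + 2·-1 + 9·-1 + 11·-1.

23 6
-7 5
-1 3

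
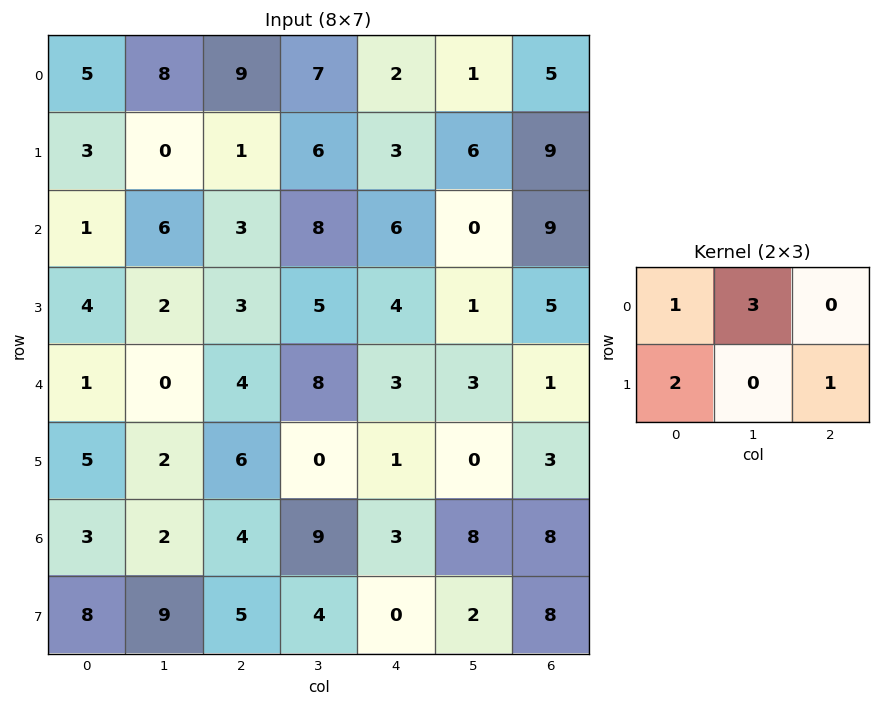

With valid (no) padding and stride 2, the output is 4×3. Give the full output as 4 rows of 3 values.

36 35 20
30 37 19
17 41 17
30 41 35

Output[0,0]: The receptive field on the input at this output position is [5 8 9 / 3 0 1]. Elementwise product with the kernel and sum: 5·1 + 8·3 + 3·2 + 1·1.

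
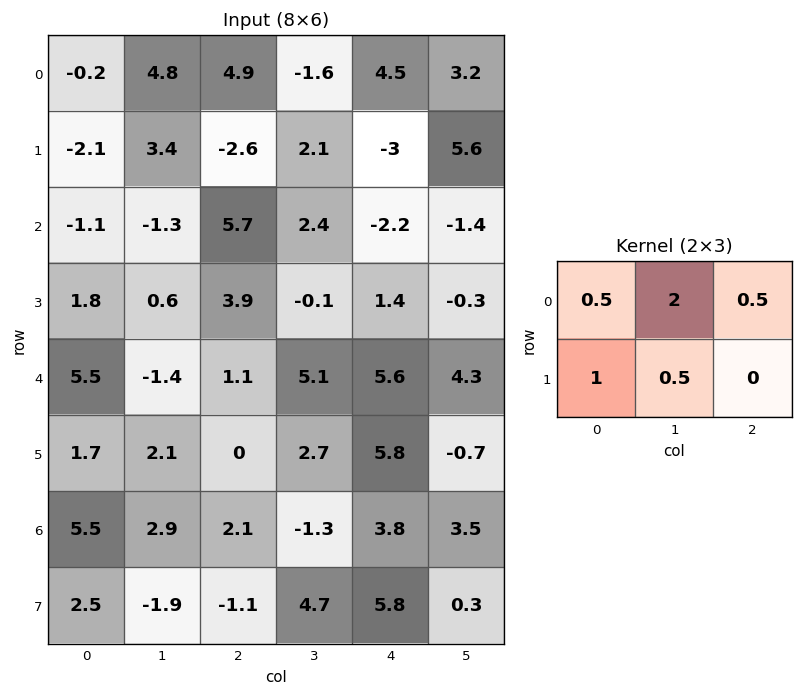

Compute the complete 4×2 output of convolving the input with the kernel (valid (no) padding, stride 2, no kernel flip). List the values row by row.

11.55 -0.05
1.8 10.4
3.25 14.9
11.15 1.6

Output[0,0]: The receptive field on the input at this output position is [-0.2 4.8 4.9 / -2.1 3.4 -2.6]. Elementwise product with the kernel and sum: -0.2·0.5 + 4.8·2 + 4.9·0.5 + -2.1·1 + 3.4·0.5.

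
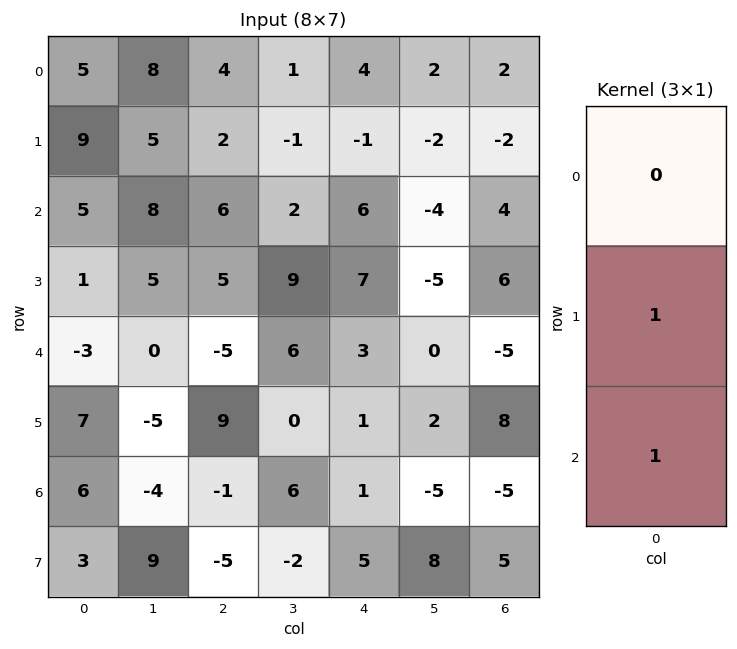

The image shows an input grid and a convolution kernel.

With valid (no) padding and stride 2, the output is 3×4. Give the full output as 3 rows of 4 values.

14 8 5 2
-2 0 10 1
13 8 2 3

Output[0,0]: The receptive field on the input at this output position is [5 / 9 / 5]. Elementwise product with the kernel and sum: 9·1 + 5·1.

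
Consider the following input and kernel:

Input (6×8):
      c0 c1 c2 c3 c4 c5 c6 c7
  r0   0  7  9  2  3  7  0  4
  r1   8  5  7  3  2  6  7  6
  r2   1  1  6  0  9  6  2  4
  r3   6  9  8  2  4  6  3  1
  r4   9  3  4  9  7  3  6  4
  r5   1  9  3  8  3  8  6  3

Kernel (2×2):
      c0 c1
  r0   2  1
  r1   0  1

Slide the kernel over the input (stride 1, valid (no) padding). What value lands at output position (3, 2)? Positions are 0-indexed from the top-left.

27

The receptive field on the input at this output position is [8 2 / 4 9]. Elementwise product with the kernel and sum: 8·2 + 2·1 + 9·1.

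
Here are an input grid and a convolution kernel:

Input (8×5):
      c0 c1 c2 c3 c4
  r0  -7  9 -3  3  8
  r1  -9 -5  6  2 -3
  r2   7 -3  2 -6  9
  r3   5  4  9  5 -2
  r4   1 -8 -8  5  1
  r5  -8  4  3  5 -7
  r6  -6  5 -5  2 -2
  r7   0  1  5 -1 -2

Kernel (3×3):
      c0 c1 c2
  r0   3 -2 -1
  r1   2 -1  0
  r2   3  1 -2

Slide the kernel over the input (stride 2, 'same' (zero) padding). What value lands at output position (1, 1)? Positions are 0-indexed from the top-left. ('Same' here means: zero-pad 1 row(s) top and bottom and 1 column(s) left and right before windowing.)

The receptive field on the zero-padded input at this output position is [-5 6 2 / -3 2 -6 / 4 9 5]. Elementwise product with the kernel and sum: -5·3 + 6·-2 + 2·-1 + -3·2 + 2·-1 + 4·3 + 9·1 + 5·-2.

-26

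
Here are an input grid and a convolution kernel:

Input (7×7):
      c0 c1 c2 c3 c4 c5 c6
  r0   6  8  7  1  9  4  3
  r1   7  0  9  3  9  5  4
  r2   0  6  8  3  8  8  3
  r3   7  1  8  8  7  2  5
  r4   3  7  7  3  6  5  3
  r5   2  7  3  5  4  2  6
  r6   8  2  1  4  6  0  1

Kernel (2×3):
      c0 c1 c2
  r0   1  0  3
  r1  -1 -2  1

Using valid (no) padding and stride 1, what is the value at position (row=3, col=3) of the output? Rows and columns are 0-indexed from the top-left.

The receptive field on the input at this output position is [8 7 2 / 3 6 5]. Elementwise product with the kernel and sum: 8·1 + 2·3 + 3·-1 + 6·-2 + 5·1.

4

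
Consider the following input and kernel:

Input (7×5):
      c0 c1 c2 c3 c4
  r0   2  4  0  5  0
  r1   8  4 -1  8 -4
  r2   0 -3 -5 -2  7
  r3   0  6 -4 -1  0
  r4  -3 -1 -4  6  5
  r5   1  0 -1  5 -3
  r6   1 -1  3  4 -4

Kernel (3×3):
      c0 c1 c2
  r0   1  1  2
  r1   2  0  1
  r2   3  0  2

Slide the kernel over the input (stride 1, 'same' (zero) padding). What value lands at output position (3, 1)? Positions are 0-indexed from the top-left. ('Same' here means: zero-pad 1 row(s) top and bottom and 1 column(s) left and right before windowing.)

-34

The receptive field on the zero-padded input at this output position is [0 -3 -5 / 0 6 -4 / -3 -1 -4]. Elementwise product with the kernel and sum: 0·1 + -3·1 + -5·2 + 0·2 + -4·1 + -3·3 + -4·2.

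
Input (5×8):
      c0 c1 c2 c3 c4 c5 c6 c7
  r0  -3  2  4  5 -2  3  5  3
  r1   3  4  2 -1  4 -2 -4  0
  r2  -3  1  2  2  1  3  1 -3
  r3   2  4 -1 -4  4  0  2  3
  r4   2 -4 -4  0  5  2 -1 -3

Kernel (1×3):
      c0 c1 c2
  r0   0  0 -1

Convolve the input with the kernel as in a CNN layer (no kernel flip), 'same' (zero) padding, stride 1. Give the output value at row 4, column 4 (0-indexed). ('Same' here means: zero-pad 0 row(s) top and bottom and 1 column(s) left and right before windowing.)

-2

The receptive field on the zero-padded input at this output position is [0 5 2]. Elementwise product with the kernel and sum: 2·-1.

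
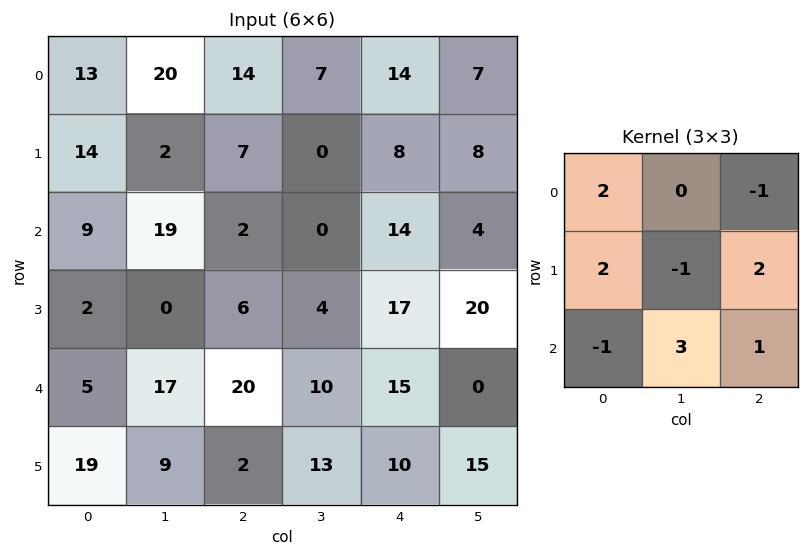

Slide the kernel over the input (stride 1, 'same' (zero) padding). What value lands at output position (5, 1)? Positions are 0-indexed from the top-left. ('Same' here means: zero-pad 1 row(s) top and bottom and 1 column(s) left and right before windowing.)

The receptive field on the zero-padded input at this output position is [5 17 20 / 19 9 2 / 0 0 0]. Elementwise product with the kernel and sum: 5·2 + 20·-1 + 19·2 + 9·-1 + 2·2 + 0·-1 + 0·3 + 0·1.

23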